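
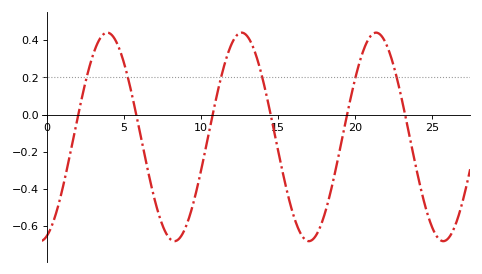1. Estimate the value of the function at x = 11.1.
0.128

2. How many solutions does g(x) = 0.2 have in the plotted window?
6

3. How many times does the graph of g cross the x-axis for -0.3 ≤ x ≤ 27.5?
6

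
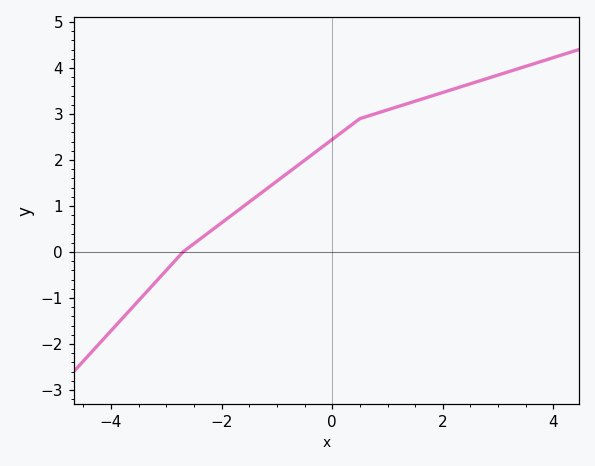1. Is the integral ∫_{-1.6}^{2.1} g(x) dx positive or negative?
positive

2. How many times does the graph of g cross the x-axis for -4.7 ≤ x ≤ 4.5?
1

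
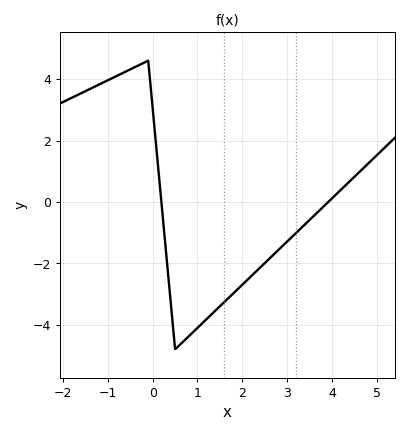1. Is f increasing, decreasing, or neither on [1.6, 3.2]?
increasing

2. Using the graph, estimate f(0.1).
1.47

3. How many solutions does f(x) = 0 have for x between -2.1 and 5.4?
2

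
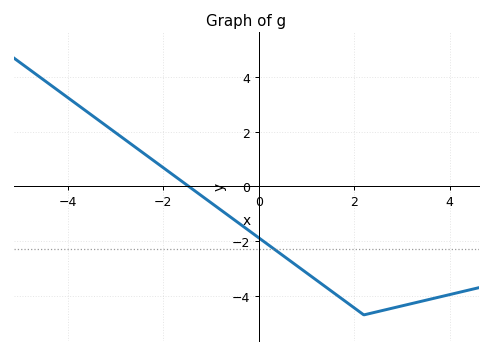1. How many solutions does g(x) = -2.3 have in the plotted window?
1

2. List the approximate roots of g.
-1.47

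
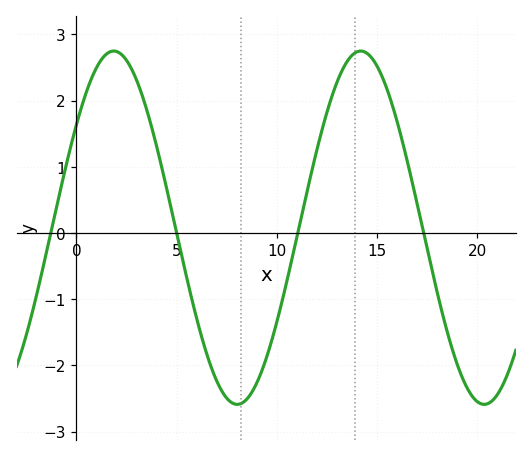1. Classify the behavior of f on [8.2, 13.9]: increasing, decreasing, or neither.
increasing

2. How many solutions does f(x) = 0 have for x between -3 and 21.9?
4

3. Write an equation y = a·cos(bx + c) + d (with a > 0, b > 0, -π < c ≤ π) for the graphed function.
y = 2.67cos(0.51x - 0.95) + 0.08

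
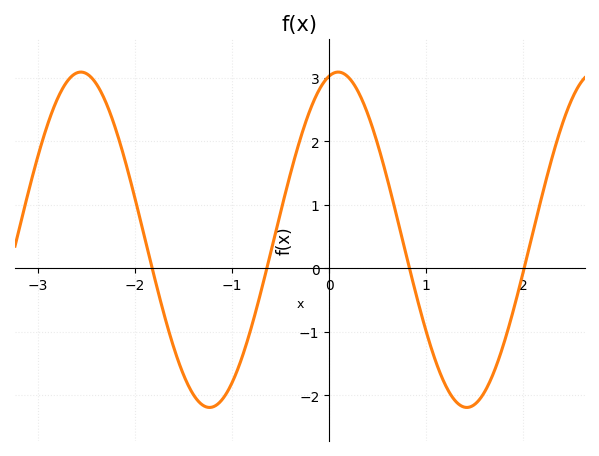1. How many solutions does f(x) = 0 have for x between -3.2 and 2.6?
4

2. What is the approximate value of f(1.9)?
-0.6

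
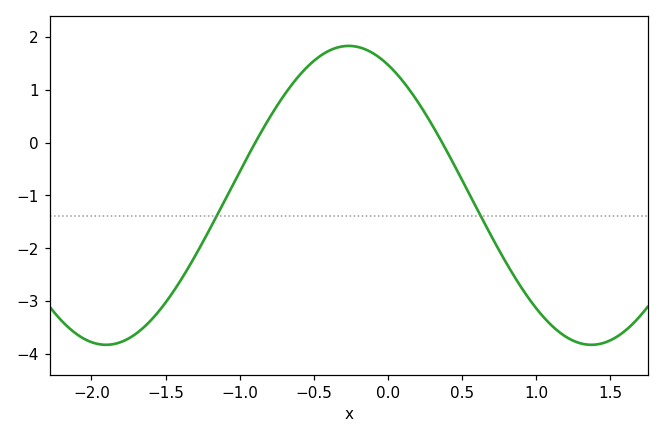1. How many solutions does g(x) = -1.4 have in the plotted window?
2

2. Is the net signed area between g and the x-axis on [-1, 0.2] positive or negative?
positive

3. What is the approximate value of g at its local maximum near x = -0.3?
1.83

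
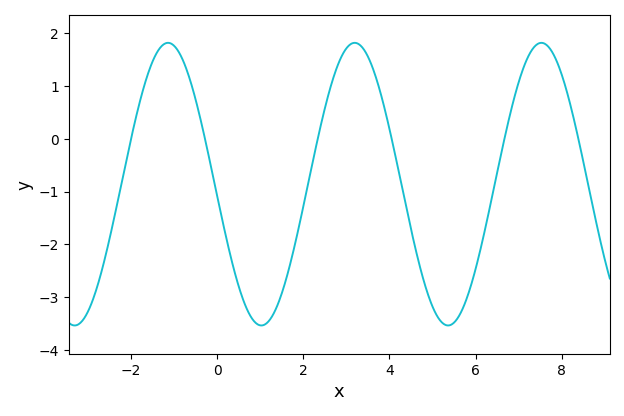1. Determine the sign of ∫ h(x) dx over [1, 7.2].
negative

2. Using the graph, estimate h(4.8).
-2.7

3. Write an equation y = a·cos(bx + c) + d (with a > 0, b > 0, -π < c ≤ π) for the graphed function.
y = 2.67cos(1.4x + 1.7) - 0.86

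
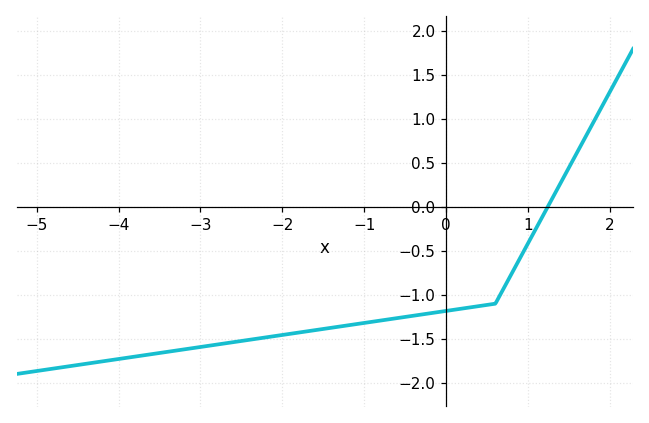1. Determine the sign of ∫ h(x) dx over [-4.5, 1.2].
negative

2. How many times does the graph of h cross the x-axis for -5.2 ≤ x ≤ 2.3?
1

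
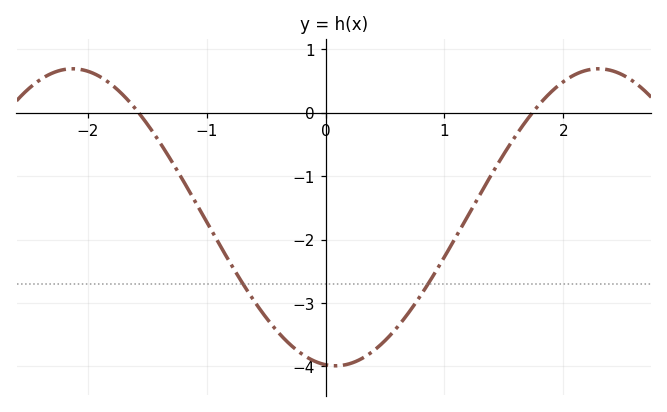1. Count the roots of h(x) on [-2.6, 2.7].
2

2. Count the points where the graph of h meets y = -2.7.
2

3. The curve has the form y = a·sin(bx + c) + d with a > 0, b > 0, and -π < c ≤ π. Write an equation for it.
y = 2.34sin(1.42x - 1.69) - 1.65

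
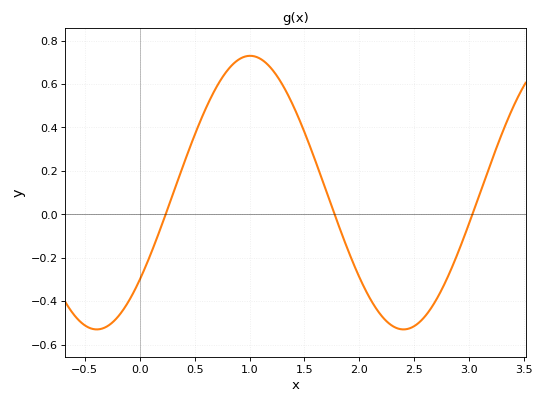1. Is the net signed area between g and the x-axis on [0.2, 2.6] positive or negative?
positive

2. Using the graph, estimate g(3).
-0.04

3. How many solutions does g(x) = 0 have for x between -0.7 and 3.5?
3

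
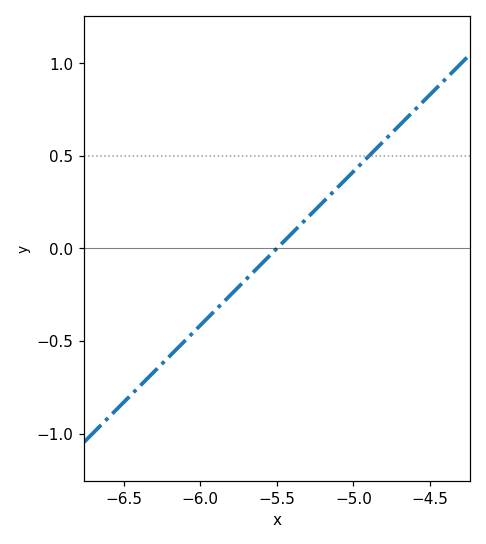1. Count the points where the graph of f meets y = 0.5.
1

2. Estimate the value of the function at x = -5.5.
0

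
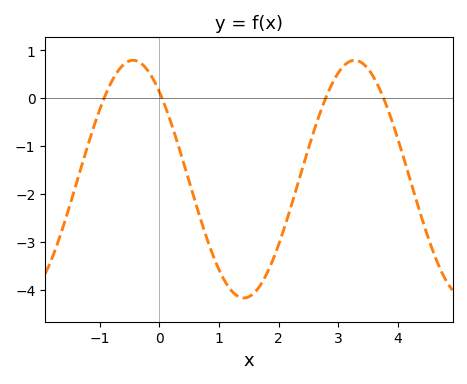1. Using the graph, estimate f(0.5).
-1.7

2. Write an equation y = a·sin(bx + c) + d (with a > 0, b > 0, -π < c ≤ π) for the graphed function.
y = 2.48sin(1.7x + 2.3) - 1.69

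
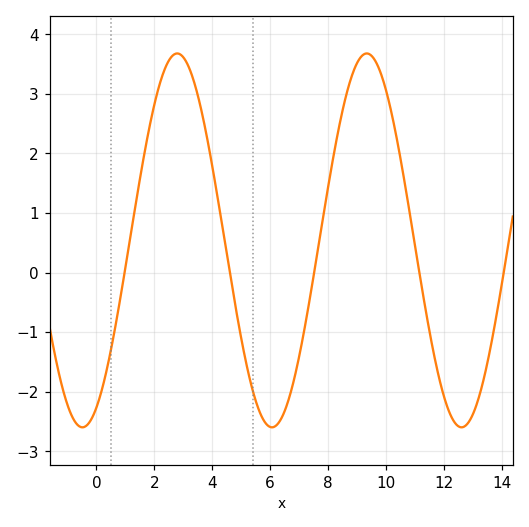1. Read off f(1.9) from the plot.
2.6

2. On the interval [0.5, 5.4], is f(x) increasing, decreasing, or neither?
neither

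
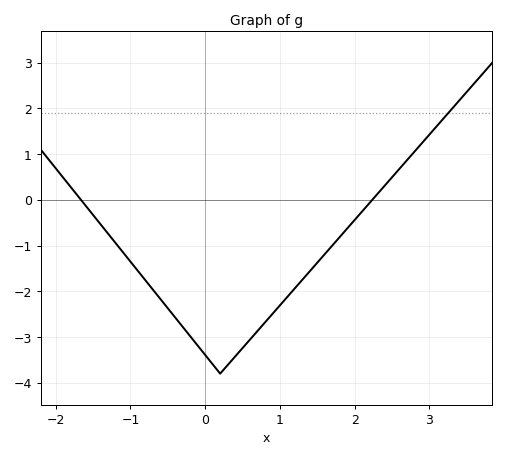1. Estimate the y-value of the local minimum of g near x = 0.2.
-3.8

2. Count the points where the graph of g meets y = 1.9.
1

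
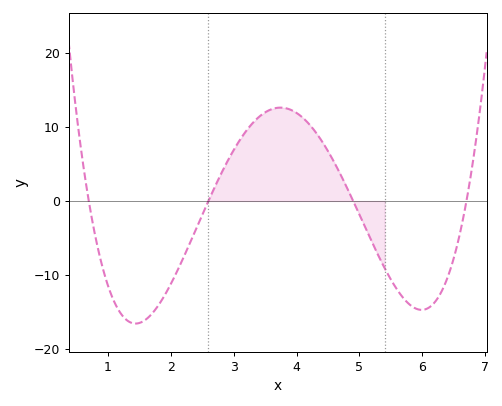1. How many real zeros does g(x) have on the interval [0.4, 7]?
4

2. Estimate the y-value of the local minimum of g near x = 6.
-15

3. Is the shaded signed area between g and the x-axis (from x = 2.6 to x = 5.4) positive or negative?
positive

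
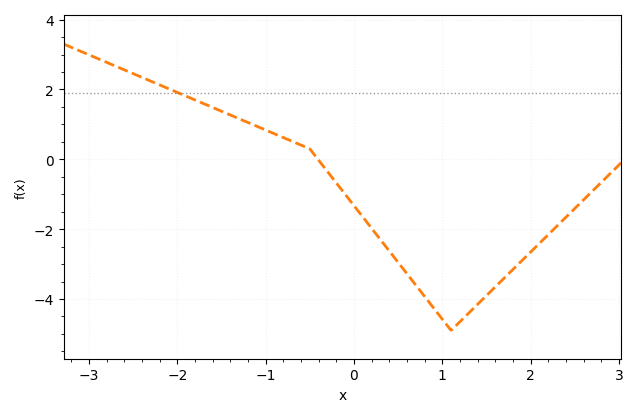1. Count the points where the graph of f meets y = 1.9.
1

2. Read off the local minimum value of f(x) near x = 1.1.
-4.9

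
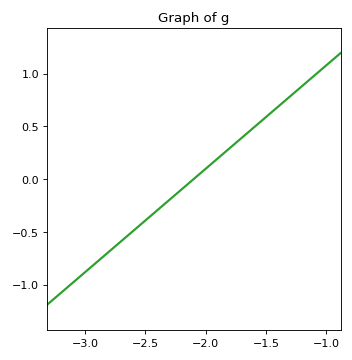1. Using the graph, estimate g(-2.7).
-0.588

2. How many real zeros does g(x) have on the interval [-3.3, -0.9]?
1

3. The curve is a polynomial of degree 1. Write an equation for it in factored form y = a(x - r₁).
y = 0.98(x + 2.1)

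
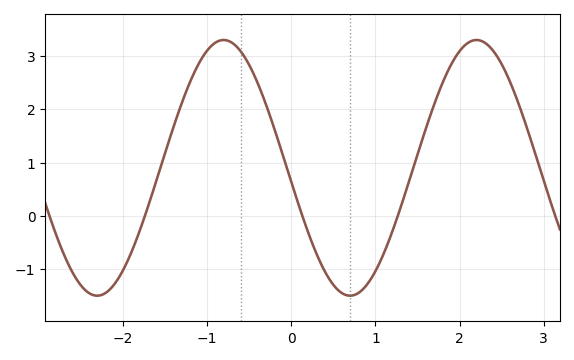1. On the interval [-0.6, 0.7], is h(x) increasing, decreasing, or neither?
decreasing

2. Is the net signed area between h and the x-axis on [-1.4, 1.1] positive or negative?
positive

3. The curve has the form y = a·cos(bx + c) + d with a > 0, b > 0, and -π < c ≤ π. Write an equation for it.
y = 2.4cos(2.09x + 1.68) + 0.9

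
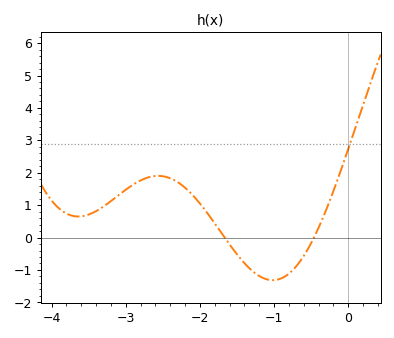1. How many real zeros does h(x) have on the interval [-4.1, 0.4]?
2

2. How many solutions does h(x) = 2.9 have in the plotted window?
1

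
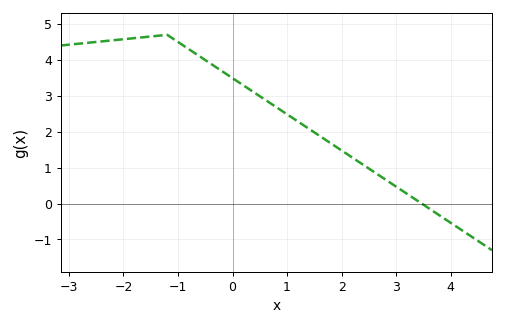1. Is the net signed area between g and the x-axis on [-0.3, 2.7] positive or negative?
positive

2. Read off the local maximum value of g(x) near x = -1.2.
4.7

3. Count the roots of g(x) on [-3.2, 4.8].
1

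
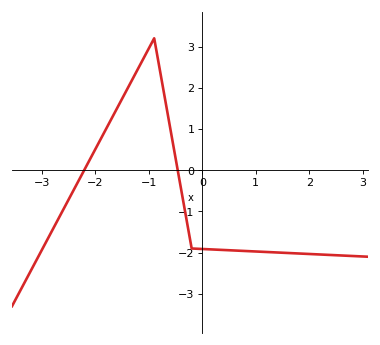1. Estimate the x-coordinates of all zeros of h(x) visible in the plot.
-2.21, -0.461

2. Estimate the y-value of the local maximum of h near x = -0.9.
3.2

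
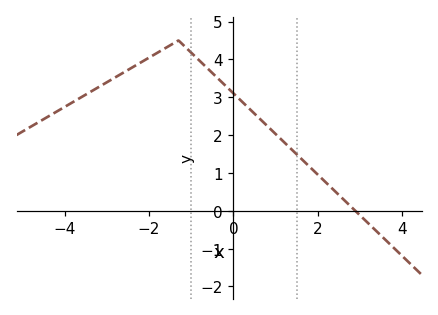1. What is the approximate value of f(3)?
-0.1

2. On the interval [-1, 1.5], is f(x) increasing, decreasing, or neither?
decreasing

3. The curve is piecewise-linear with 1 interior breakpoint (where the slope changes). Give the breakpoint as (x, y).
(-1.3, 4.5)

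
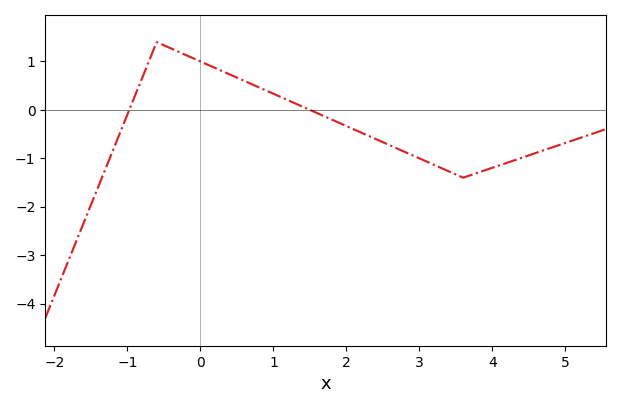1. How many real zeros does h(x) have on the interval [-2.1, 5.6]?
2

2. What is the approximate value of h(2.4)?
-0.6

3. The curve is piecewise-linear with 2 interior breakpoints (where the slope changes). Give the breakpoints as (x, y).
(-0.6, 1.4); (3.6, -1.4)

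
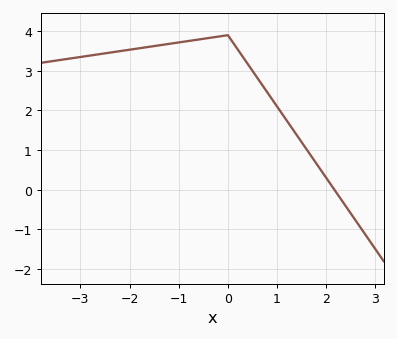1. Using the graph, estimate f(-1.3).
3.7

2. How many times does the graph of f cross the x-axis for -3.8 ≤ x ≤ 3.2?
1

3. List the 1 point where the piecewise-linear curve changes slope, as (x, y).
(0, 3.9)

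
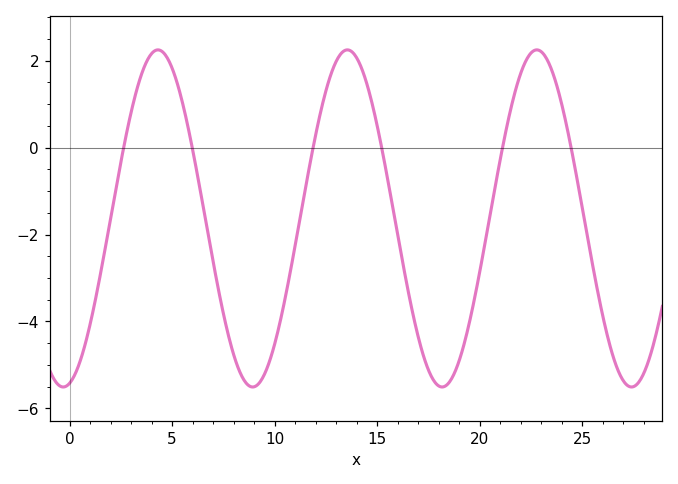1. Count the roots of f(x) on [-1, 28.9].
6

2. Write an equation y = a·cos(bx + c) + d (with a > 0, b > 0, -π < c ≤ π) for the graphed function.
y = 3.88cos(0.68x - 2.9) - 1.63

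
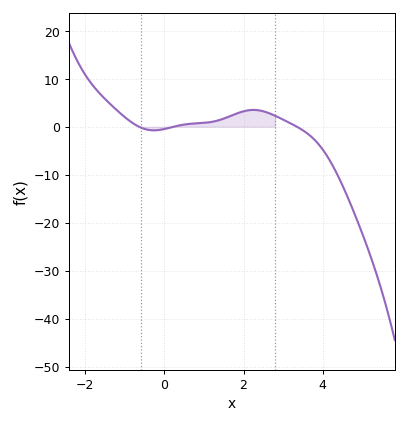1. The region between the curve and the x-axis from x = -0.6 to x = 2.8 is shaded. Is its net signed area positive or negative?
positive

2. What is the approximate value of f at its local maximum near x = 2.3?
3.51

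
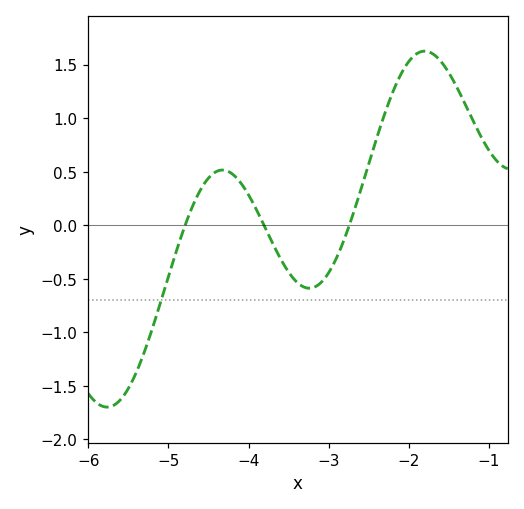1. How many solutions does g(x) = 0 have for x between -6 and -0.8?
3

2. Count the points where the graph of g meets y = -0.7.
1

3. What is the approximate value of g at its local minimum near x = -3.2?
-0.6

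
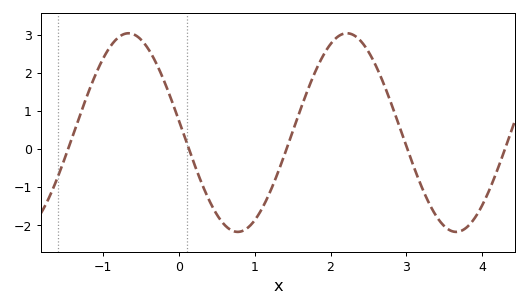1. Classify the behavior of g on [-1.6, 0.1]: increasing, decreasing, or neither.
neither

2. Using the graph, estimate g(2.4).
2.8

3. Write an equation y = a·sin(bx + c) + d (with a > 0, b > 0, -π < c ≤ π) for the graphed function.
y = 2.61sin(2.2x + 3) + 0.44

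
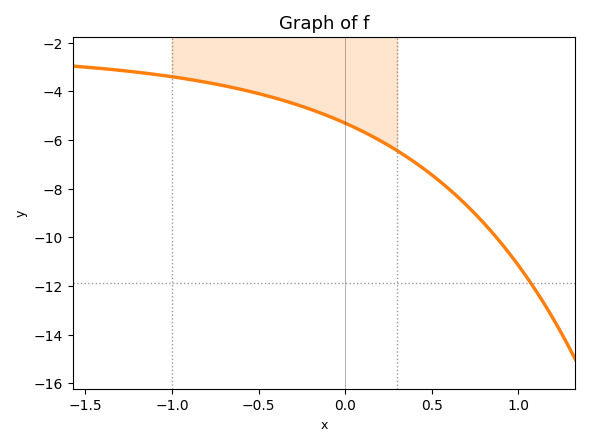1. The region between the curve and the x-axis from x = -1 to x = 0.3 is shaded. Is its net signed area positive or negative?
negative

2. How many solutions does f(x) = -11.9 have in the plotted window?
1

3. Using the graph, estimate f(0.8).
-9.41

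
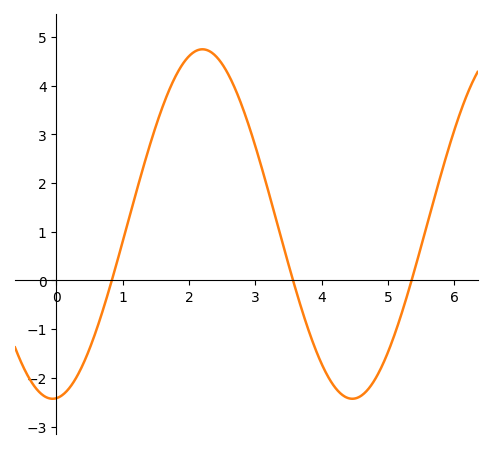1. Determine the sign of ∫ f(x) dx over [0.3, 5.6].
positive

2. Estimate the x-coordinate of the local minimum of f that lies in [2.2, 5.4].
4.5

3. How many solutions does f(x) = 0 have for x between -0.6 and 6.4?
3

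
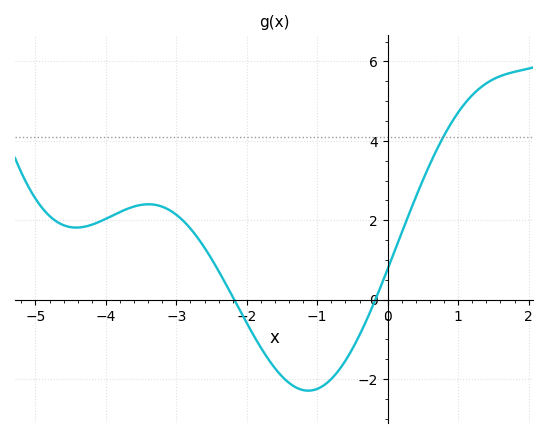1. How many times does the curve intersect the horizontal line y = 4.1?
1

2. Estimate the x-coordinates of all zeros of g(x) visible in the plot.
-2.18, -0.175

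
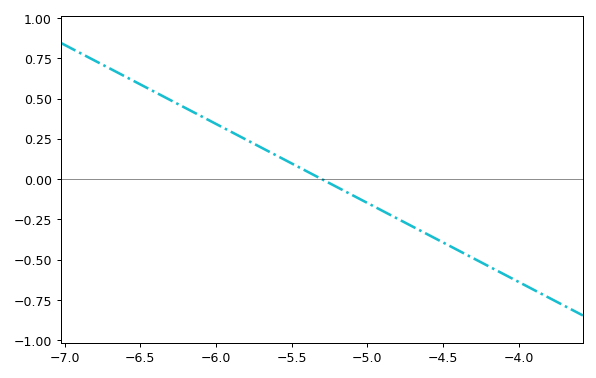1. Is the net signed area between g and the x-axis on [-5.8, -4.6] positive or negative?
negative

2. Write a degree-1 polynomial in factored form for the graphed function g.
y = -0.49(x + 5.3)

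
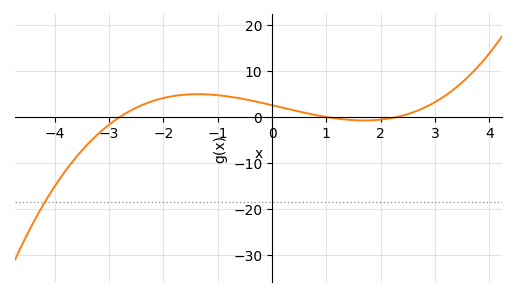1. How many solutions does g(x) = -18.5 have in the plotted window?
1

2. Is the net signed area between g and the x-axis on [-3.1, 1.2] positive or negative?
positive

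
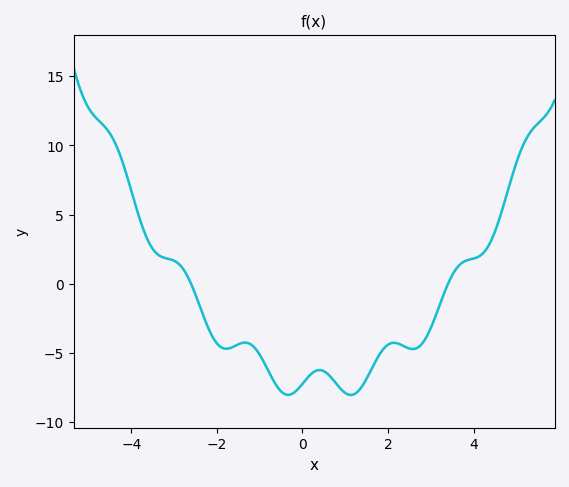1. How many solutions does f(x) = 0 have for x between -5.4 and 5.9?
2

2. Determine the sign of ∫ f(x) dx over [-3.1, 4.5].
negative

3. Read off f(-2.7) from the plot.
0.5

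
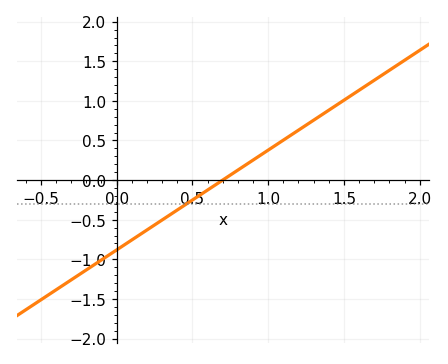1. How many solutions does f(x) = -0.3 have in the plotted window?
1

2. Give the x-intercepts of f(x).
0.7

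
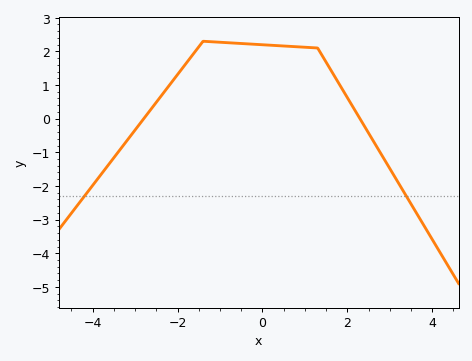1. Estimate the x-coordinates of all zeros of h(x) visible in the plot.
-2.8, 2.3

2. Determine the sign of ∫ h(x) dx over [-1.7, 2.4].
positive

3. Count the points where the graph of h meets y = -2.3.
2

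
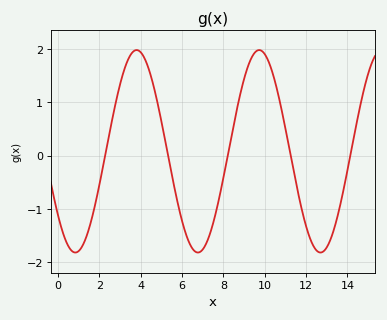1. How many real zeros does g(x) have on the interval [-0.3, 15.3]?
5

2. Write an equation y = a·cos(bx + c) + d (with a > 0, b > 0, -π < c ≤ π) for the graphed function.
y = 1.9cos(1.06x + 2.25) + 0.08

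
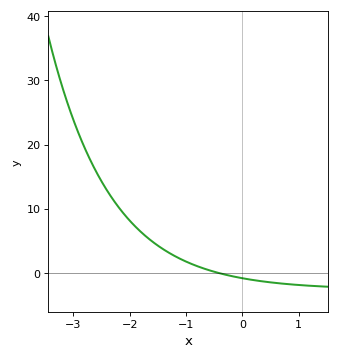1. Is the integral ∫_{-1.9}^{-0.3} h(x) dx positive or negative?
positive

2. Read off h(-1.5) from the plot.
4.26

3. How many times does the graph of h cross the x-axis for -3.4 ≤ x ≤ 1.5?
1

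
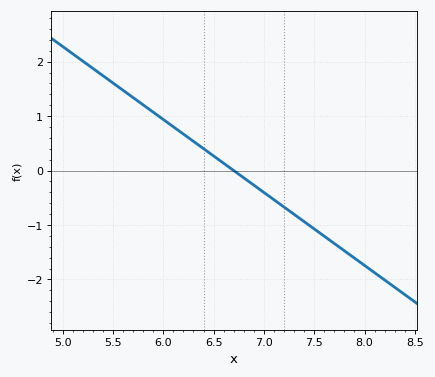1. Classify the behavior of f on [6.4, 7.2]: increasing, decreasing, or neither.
decreasing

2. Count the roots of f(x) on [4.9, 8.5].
1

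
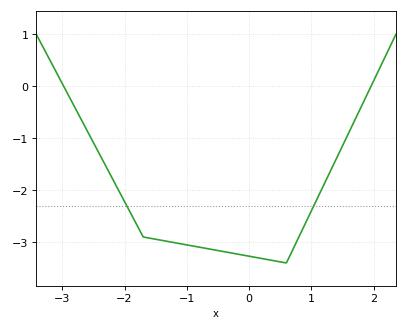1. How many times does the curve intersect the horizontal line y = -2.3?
2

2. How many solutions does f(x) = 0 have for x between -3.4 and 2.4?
2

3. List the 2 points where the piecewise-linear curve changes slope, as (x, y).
(-1.7, -2.9); (0.6, -3.4)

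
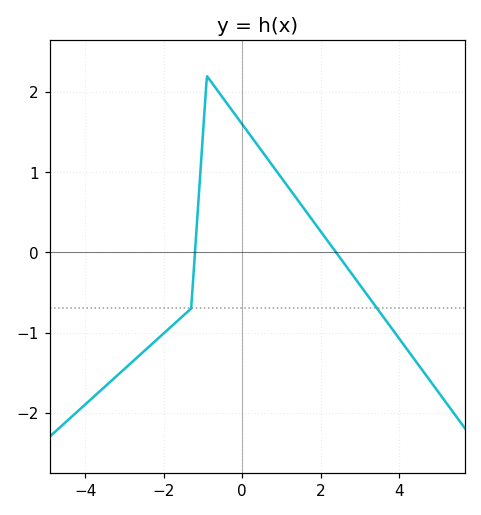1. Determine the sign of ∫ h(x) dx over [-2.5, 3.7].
positive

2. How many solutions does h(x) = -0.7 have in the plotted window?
2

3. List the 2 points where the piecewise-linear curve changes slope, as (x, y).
(-1.3, -0.7); (-0.9, 2.2)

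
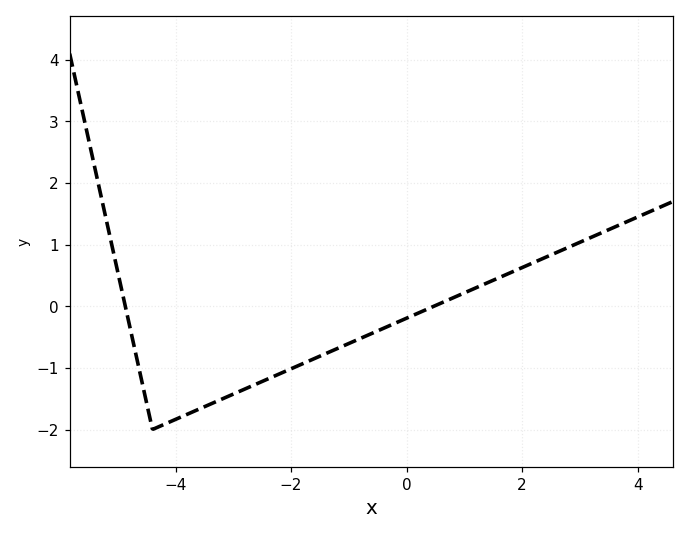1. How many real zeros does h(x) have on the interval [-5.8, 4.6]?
2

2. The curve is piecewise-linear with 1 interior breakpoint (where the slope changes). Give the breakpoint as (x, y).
(-4.4, -2)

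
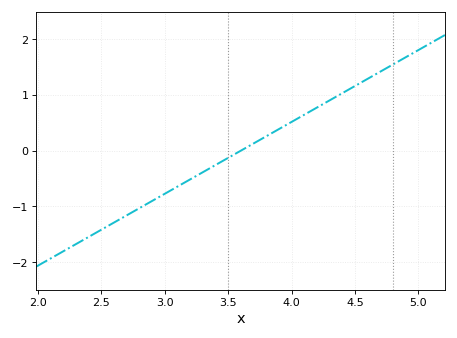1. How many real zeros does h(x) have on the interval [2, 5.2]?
1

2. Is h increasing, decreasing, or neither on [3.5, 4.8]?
increasing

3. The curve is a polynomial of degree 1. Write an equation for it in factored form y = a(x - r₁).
y = 1.29(x - 3.6)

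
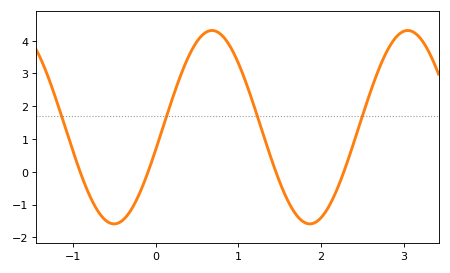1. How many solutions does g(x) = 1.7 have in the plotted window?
4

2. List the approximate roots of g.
-0.9, -0.1, 1.5, 2.3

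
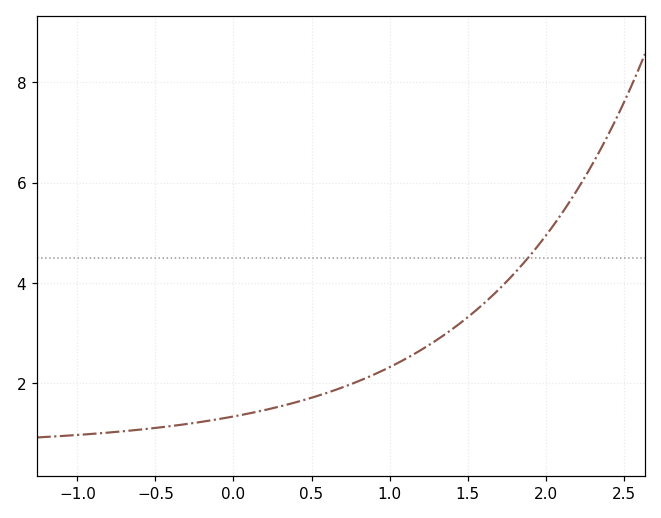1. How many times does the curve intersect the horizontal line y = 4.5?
1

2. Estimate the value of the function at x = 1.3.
2.86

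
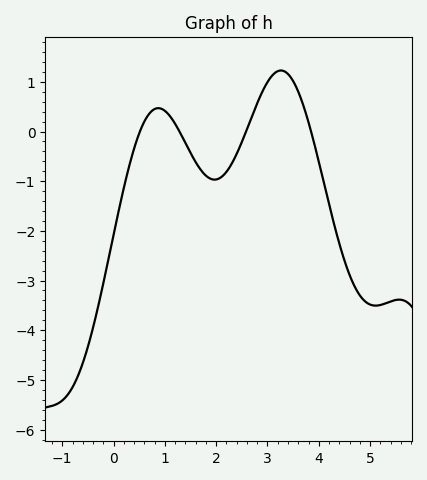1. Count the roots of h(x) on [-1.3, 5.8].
4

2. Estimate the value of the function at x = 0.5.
0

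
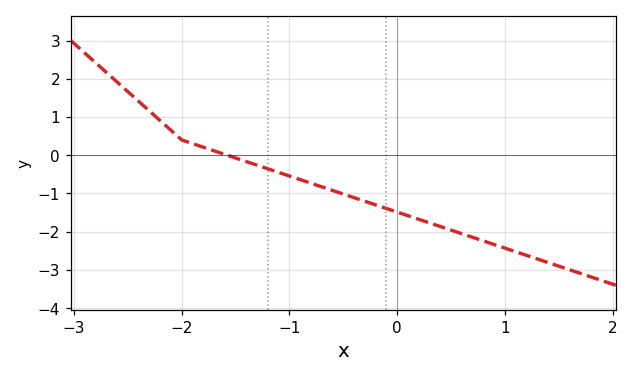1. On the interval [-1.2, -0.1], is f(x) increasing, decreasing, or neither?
decreasing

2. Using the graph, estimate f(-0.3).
-1.2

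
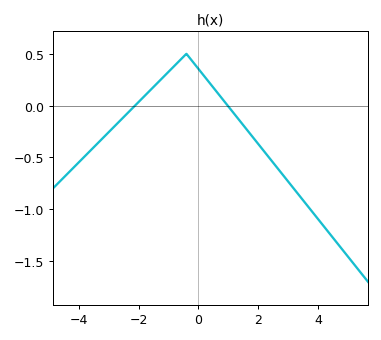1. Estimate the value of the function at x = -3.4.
-0.35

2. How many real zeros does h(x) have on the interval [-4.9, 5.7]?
2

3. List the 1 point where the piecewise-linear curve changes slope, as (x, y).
(-0.4, 0.5)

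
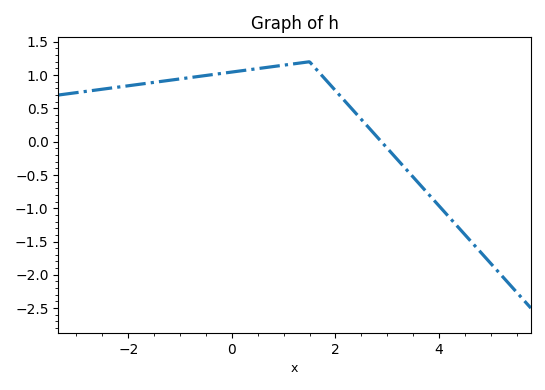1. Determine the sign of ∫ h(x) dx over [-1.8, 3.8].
positive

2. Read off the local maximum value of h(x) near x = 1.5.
1.2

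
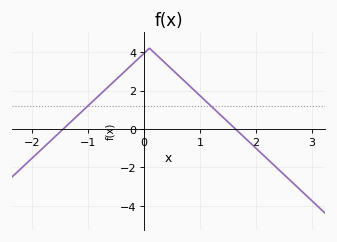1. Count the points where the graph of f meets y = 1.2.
2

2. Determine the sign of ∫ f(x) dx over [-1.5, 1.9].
positive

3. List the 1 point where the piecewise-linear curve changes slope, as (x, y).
(0.1, 4.2)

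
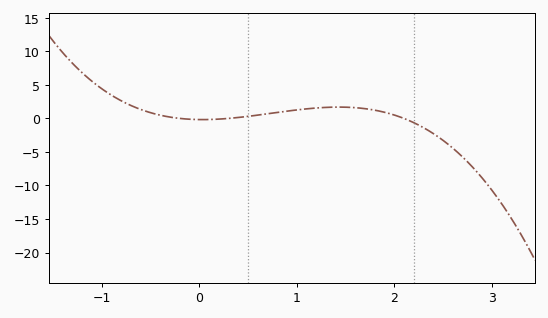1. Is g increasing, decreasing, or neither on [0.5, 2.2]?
neither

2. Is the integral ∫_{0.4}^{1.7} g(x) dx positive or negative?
positive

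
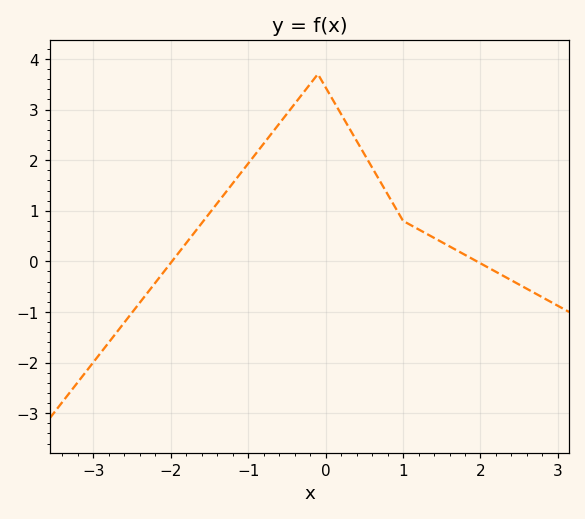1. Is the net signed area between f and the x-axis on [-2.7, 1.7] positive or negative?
positive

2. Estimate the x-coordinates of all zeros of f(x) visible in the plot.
-1.98, 1.95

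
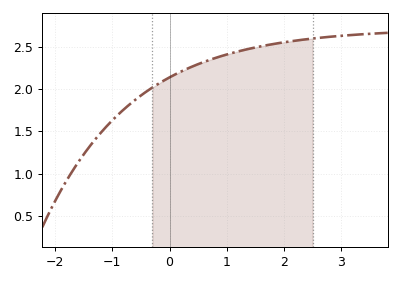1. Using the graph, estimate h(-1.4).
1.3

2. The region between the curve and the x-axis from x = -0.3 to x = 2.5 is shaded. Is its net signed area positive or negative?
positive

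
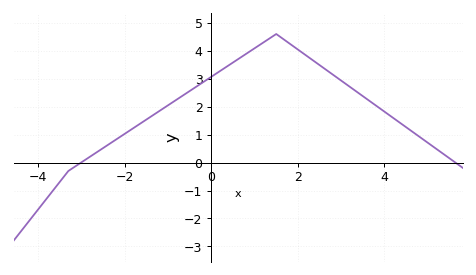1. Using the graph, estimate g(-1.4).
1.6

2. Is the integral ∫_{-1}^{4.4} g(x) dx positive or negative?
positive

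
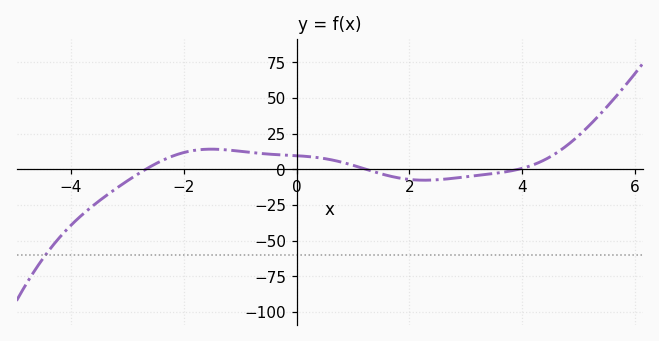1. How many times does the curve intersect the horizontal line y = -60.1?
1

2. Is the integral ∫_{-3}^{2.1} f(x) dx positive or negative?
positive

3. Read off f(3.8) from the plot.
-1.13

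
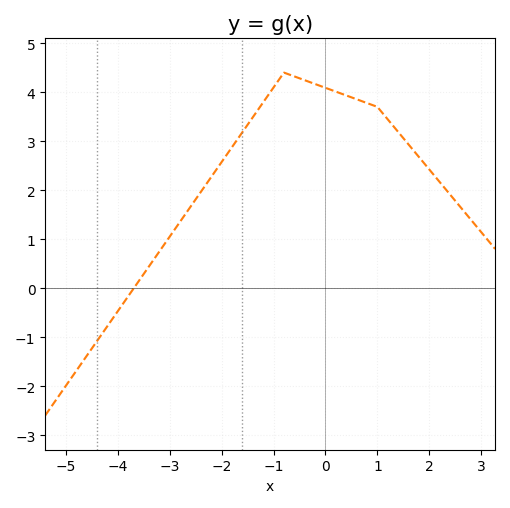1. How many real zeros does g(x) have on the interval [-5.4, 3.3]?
1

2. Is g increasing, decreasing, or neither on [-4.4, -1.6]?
increasing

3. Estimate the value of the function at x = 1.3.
3.32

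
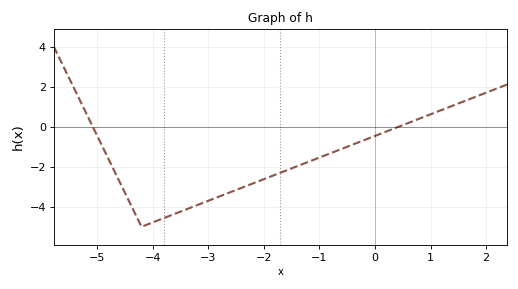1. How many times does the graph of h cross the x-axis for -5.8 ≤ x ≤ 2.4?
2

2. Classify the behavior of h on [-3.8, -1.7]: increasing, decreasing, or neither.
increasing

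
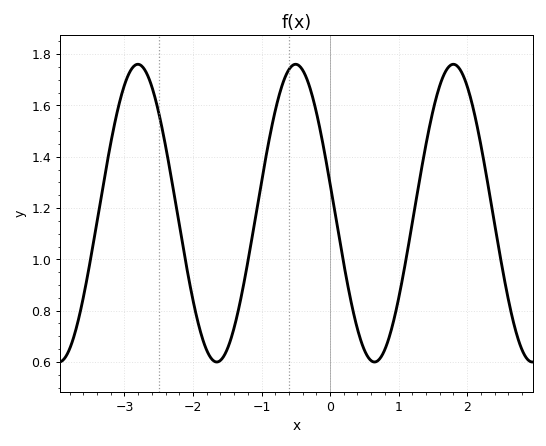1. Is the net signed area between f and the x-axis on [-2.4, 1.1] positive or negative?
positive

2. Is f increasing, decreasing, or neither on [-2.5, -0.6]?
neither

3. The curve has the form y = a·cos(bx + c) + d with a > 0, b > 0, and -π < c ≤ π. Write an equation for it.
y = 0.58cos(2.73x + 1.37) + 1.18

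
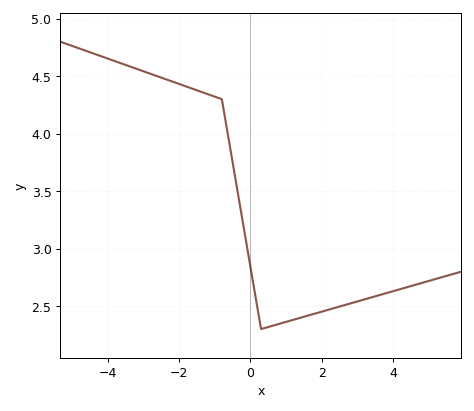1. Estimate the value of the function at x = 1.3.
2.4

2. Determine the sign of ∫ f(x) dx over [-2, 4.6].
positive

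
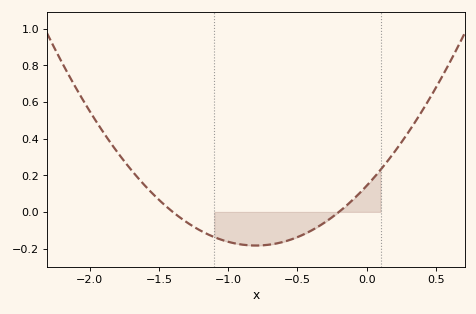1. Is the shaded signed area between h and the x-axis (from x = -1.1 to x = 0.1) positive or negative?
negative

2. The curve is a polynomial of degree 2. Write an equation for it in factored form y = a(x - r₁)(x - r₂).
y = 0.51(x + 1.4)(x + 0.2)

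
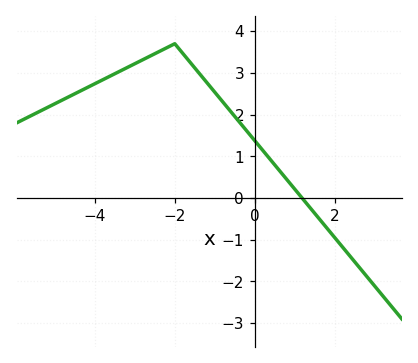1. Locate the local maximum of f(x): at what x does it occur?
-2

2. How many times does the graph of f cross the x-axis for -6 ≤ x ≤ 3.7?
1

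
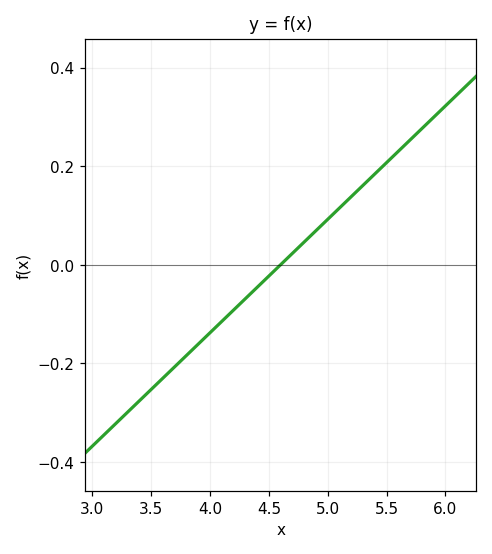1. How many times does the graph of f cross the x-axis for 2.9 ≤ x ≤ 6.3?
1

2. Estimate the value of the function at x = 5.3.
0.161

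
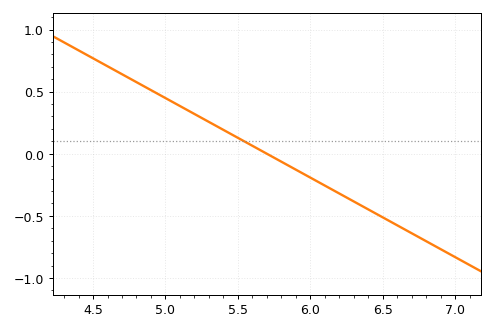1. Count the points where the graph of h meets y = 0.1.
1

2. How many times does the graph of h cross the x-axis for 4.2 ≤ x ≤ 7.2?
1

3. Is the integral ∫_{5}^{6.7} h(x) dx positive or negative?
negative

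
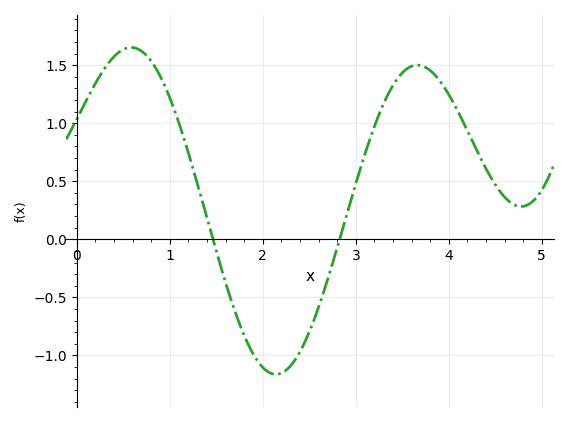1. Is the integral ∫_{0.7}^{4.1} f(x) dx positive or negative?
positive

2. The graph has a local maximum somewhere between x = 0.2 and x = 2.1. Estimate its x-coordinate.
0.585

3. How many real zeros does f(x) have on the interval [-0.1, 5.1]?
2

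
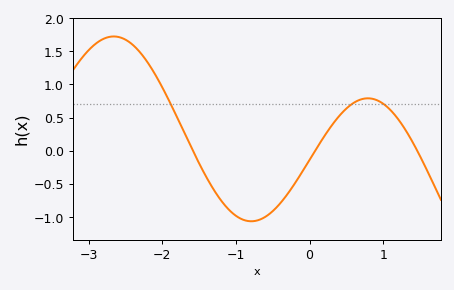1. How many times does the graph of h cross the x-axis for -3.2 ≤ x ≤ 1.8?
3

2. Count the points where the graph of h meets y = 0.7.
3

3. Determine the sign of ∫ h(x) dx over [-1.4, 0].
negative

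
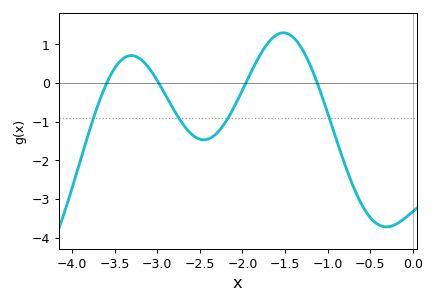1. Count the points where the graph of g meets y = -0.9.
4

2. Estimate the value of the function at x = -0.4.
-3.7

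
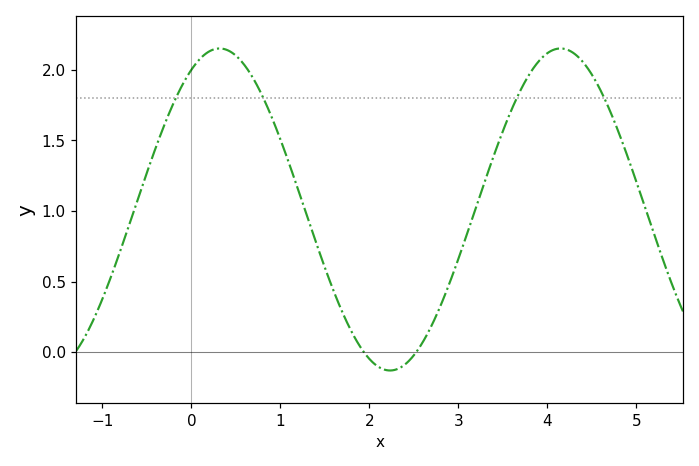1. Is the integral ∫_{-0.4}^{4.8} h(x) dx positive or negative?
positive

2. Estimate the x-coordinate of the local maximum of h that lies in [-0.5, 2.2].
0.3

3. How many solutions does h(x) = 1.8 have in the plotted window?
4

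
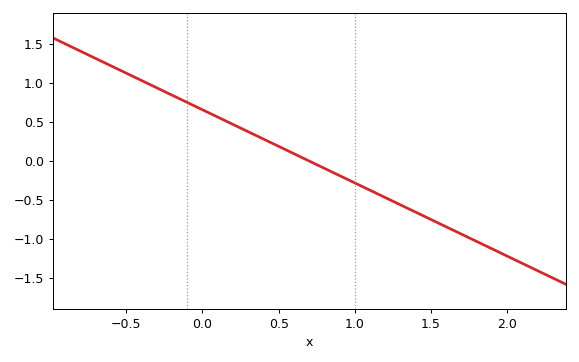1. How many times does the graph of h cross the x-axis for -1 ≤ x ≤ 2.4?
1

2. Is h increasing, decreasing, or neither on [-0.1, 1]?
decreasing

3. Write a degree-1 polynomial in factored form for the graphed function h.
y = -0.94(x - 0.7)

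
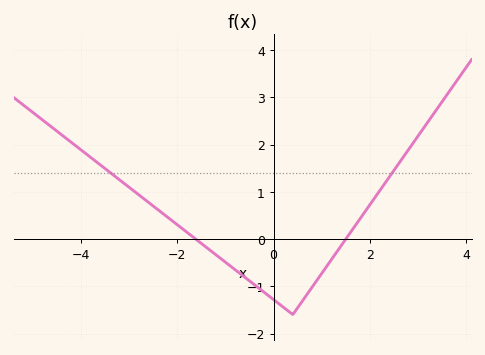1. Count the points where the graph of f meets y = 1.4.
2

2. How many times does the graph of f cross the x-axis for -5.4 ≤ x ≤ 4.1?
2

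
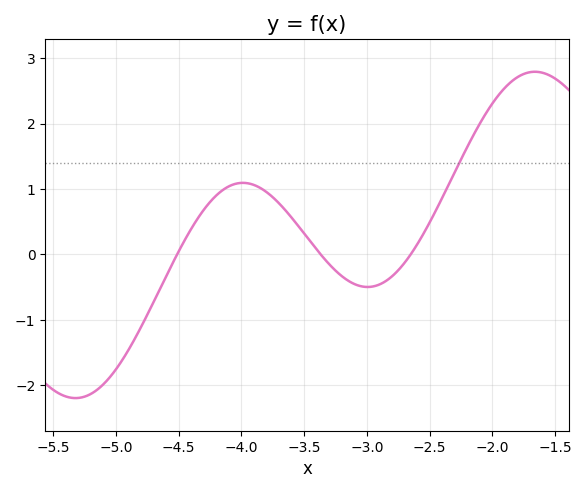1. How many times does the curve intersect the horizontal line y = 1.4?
1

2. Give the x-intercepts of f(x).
-4.5, -3.4, -2.7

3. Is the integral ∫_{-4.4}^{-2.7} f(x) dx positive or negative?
positive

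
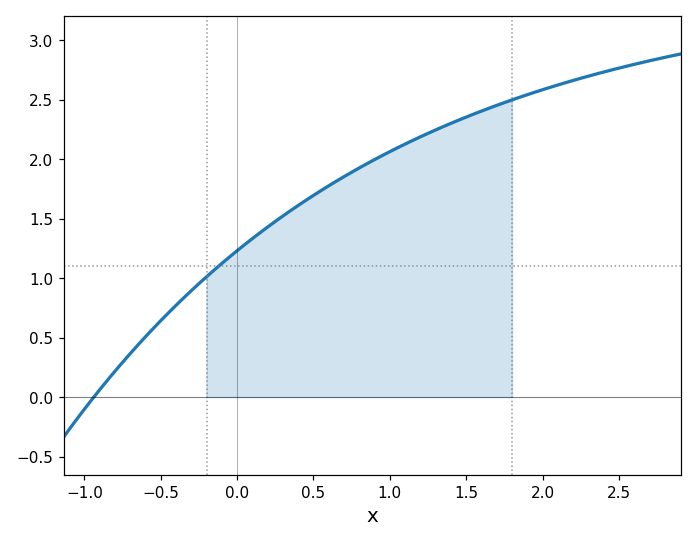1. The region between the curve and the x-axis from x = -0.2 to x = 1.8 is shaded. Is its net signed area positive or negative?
positive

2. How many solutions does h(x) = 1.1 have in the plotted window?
1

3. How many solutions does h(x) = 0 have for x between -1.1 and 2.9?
1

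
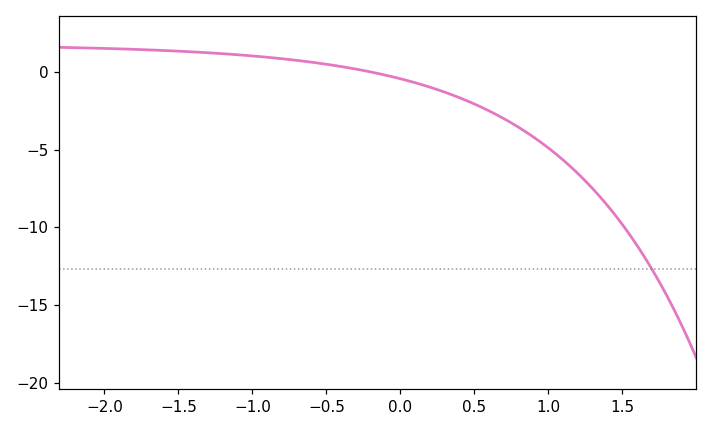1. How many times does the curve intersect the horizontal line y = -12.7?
1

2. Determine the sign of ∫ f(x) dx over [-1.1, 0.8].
negative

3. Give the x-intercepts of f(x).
-0.2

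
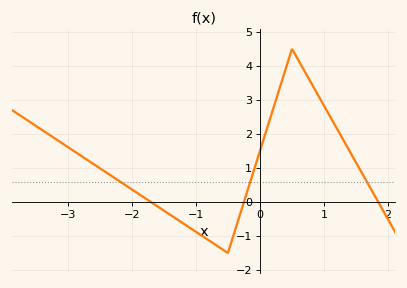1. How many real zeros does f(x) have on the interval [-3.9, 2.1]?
3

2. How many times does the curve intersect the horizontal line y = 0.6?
3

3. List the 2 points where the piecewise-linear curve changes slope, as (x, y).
(-0.5, -1.5); (0.5, 4.5)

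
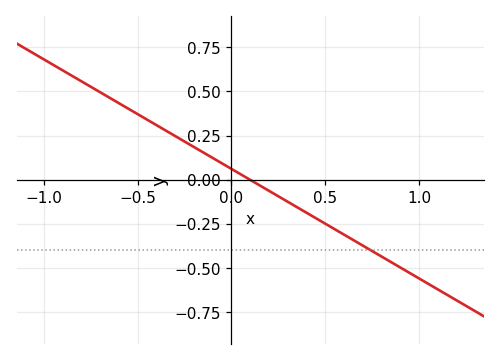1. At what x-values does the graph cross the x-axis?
0.1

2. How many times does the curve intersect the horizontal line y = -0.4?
1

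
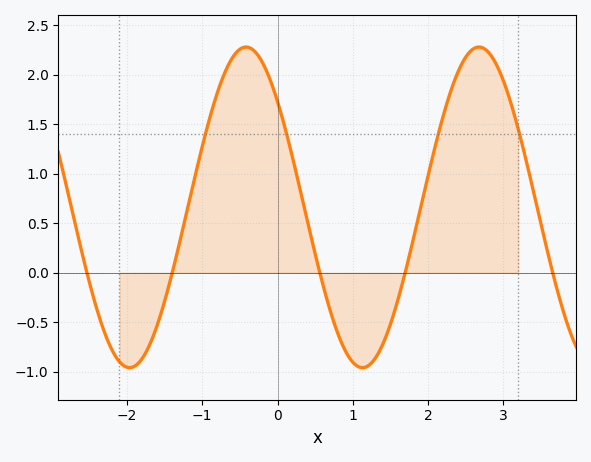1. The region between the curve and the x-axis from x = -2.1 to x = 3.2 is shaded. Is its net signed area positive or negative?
positive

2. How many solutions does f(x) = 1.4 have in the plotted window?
4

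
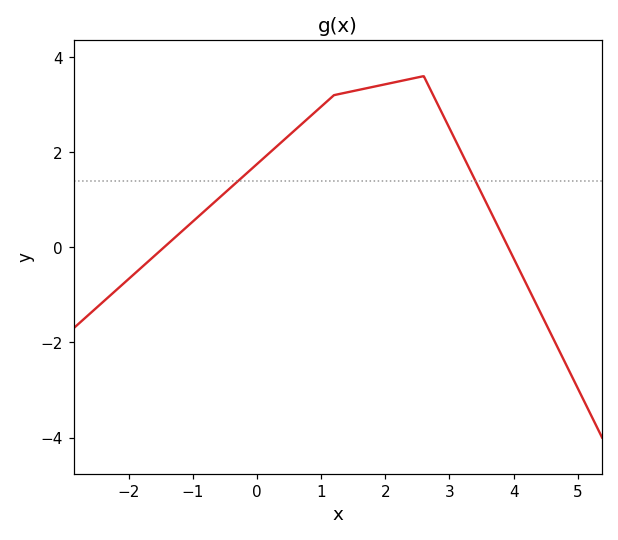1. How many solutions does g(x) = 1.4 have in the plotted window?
2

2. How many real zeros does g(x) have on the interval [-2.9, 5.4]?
2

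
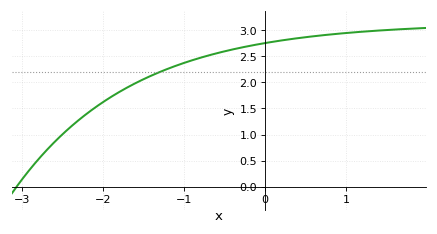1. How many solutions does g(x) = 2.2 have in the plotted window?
1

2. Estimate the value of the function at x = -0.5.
2.59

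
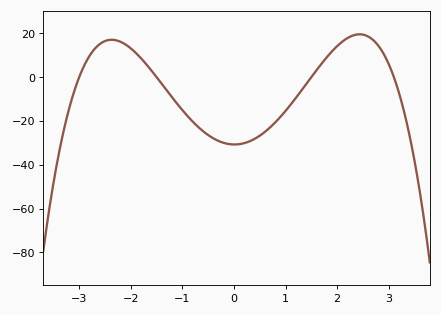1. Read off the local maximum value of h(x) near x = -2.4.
18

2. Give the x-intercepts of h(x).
-3, -1.5, 1.5, 3.1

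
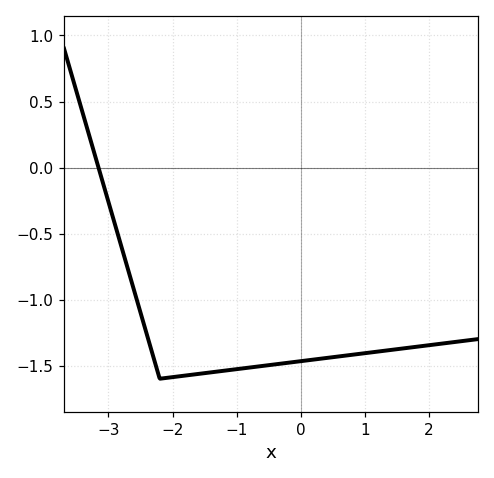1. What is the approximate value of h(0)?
-1.47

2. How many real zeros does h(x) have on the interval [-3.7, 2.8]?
1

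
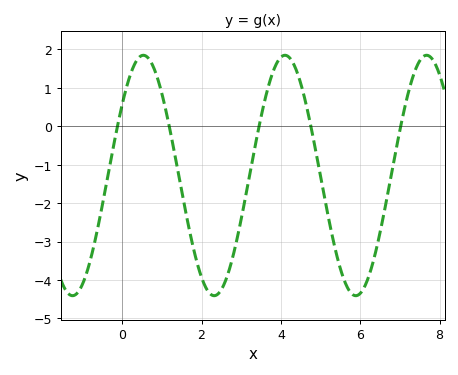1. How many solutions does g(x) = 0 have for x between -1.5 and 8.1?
5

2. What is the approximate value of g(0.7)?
1.7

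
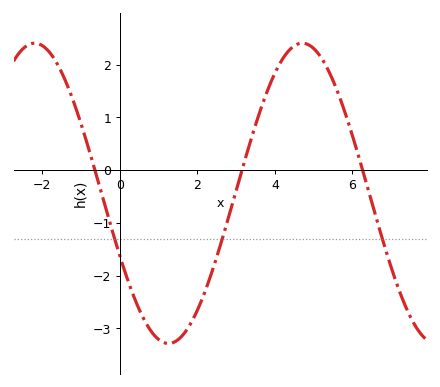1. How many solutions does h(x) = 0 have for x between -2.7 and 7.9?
3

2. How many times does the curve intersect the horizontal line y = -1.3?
3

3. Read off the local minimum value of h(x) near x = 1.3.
-3.3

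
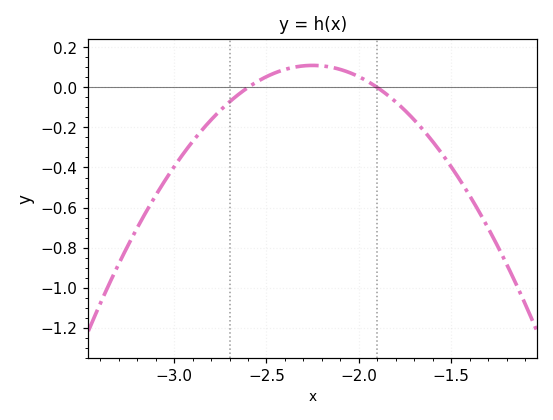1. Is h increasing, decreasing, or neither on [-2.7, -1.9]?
neither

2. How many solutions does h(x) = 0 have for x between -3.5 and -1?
2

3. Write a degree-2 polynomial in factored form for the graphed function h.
y = -0.9(x + 2.6)(x + 1.9)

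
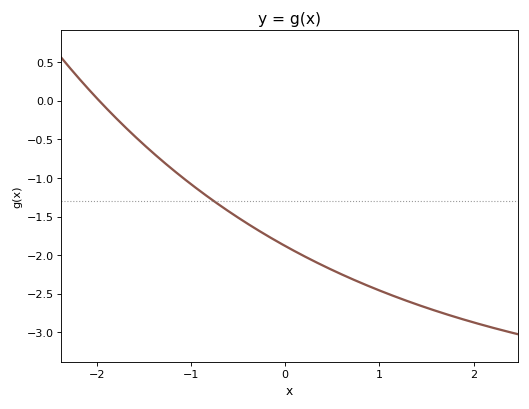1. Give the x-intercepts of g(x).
-2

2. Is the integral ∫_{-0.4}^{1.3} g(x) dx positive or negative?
negative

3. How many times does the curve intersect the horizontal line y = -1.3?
1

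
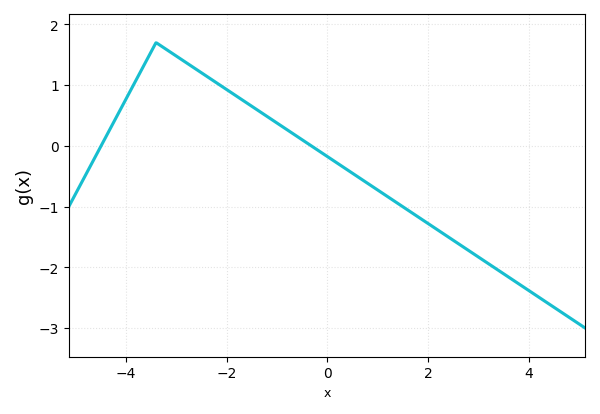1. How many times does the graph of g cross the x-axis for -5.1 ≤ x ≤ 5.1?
2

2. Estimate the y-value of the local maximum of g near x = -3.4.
1.7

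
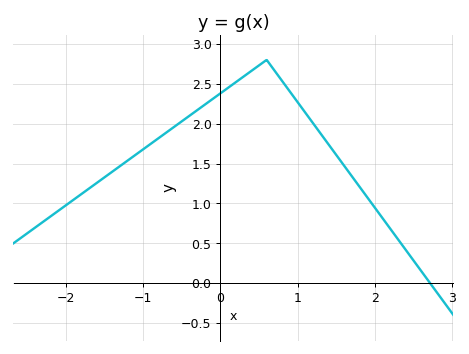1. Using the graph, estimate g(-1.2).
1.55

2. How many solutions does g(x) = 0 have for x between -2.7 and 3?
1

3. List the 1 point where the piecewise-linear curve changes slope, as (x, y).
(0.6, 2.8)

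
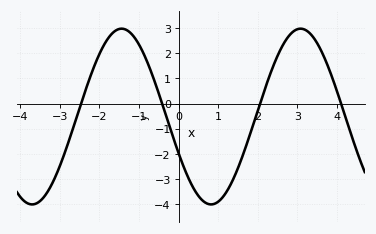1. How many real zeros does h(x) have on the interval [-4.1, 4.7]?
4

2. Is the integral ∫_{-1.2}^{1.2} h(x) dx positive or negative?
negative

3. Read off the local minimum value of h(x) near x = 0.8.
-4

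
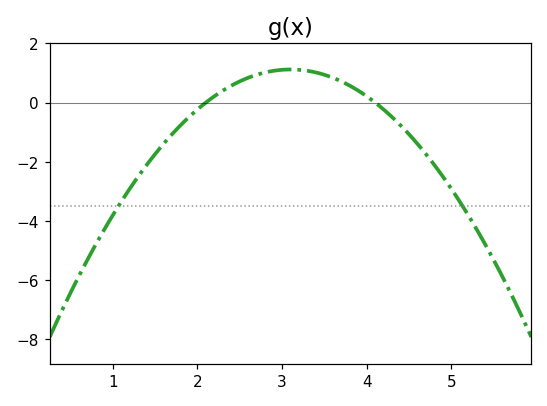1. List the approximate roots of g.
2.1, 4.1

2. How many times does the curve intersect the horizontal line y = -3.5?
2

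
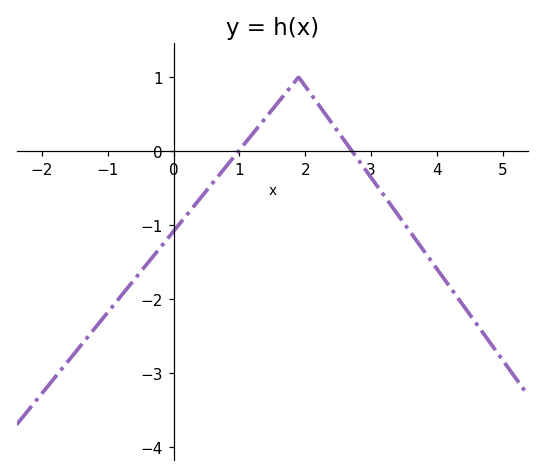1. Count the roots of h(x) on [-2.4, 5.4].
2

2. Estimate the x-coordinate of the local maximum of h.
1.8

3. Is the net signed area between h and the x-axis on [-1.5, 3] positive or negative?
negative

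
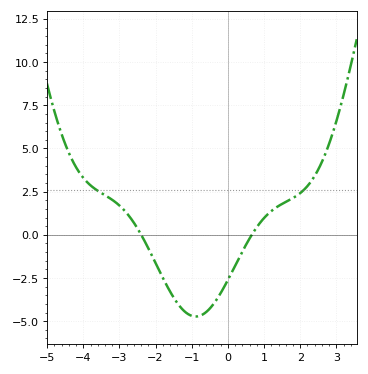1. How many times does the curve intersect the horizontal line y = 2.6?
2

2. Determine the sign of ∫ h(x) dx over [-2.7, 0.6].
negative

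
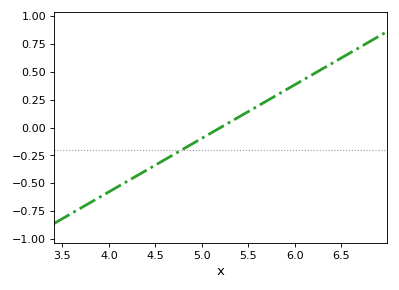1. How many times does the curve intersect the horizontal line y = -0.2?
1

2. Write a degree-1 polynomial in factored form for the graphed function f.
y = 0.48(x - 5.2)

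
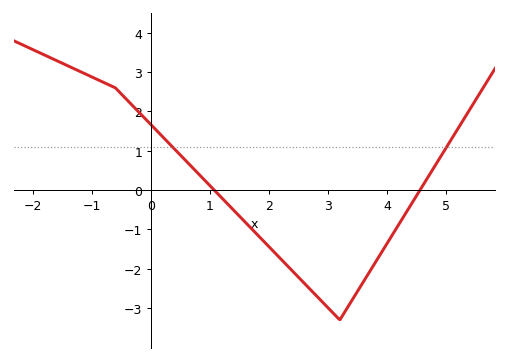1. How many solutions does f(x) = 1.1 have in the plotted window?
2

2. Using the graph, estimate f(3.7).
-2.1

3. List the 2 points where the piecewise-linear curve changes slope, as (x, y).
(-0.6, 2.6); (3.2, -3.3)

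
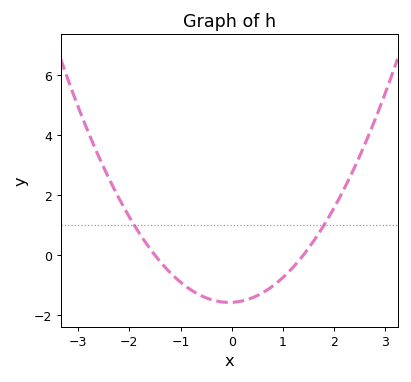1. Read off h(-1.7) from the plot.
0.465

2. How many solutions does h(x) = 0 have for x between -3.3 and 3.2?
2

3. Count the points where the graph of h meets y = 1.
2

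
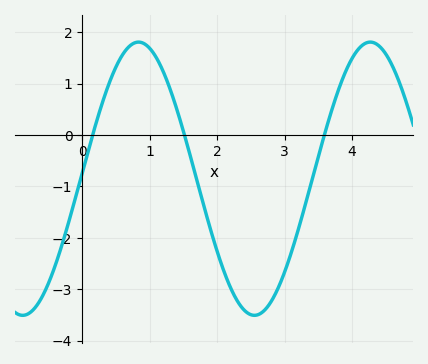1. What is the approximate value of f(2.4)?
-3.4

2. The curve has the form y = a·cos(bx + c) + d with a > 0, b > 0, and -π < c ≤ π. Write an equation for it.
y = 2.66cos(1.8x - 1.5) - 0.85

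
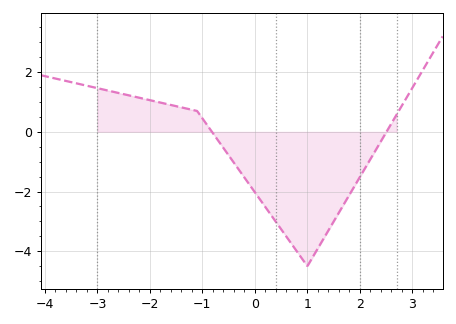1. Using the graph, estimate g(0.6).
-3.6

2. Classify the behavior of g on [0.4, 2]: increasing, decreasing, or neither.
neither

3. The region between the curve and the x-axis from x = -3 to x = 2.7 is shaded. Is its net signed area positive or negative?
negative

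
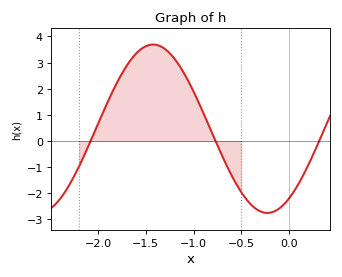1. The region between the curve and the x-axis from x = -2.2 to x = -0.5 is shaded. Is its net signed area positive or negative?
positive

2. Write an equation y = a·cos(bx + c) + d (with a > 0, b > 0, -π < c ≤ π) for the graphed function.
y = 3.22cos(2.6x - 2.6) + 0.47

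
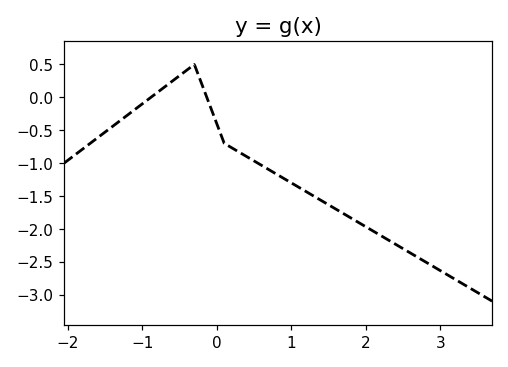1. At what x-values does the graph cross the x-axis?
-0.9, -0.1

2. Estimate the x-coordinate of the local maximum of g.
-0.3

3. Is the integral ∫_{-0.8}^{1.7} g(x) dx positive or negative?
negative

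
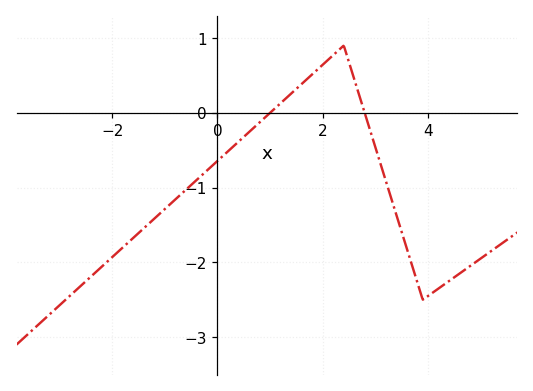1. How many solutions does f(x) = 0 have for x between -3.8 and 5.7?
2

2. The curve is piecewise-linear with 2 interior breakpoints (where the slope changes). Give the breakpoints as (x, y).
(2.4, 0.9); (3.9, -2.5)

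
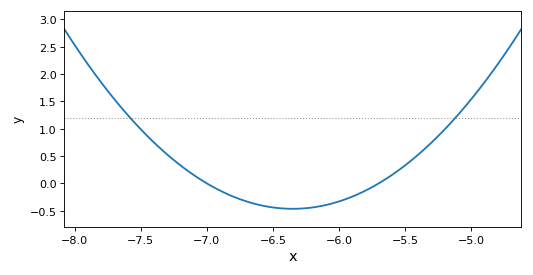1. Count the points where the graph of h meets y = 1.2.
2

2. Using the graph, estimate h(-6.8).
-0.25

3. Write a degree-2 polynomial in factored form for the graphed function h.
y = 1.1(x + 7)(x + 5.7)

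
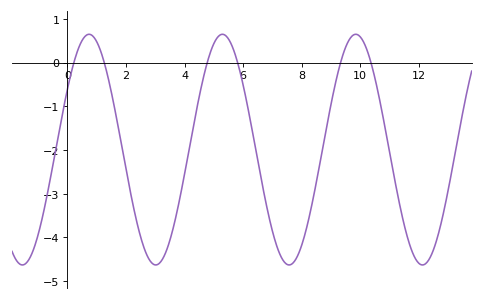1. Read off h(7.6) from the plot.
-4.6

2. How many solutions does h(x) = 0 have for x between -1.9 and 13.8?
6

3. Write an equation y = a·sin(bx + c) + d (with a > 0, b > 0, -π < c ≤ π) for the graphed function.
y = 2.64sin(1.4x + 0.55) - 1.99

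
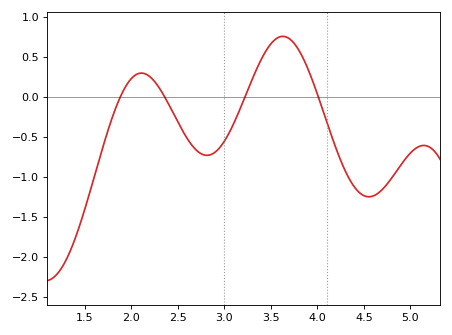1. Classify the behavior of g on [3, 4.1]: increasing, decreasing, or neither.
neither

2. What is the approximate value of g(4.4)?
-1.13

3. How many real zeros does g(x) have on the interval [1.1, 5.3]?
4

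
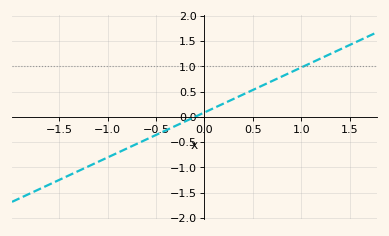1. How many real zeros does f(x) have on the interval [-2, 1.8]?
1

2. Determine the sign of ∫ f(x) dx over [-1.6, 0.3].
negative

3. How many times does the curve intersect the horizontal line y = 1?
1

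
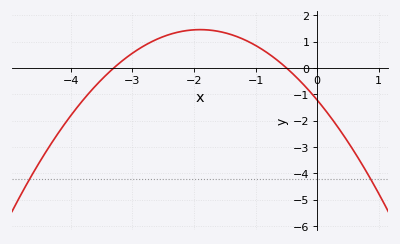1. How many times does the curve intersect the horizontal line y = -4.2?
2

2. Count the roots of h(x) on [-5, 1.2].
2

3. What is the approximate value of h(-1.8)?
1.44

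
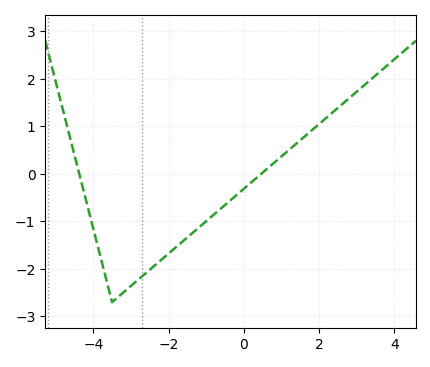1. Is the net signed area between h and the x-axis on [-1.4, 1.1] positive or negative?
negative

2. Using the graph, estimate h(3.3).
1.93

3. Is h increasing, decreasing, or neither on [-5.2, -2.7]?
neither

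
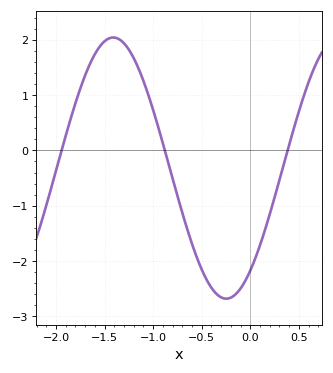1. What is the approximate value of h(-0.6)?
-1.7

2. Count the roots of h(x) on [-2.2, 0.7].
3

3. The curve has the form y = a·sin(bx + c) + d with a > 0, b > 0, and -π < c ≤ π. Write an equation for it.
y = 2.36sin(2.7x - 0.9) - 0.32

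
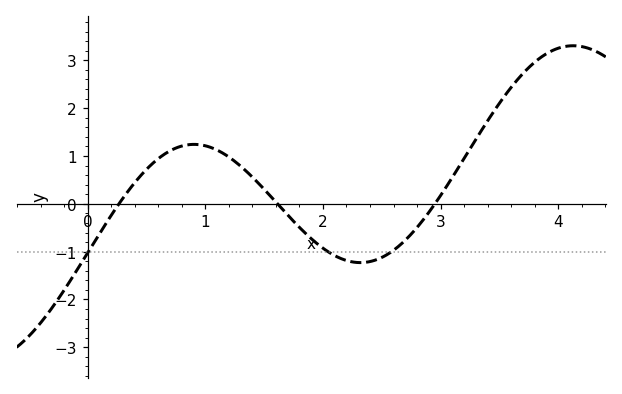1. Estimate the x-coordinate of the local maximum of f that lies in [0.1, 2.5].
0.9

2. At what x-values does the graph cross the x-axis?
0.3, 1.6, 3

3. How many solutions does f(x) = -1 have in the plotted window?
3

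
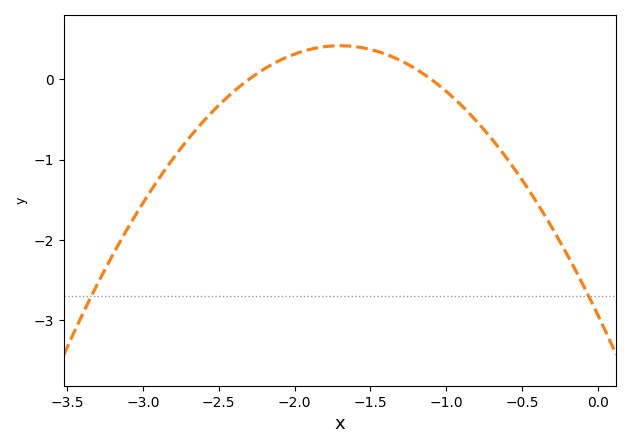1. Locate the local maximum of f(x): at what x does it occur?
-1.7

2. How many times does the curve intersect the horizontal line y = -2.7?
2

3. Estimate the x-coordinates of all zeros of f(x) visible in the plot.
-2.3, -1.1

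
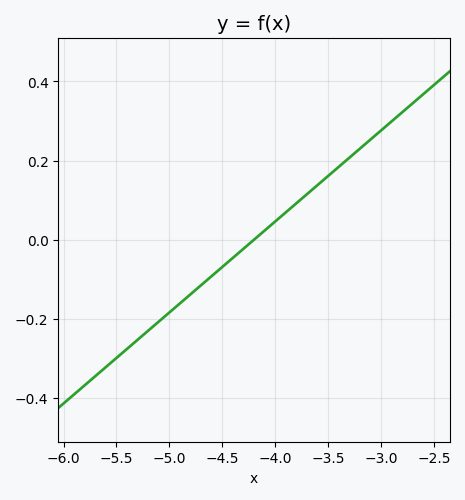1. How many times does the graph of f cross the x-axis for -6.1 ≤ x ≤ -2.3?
1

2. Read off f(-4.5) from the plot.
-0.06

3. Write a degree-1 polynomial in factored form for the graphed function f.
y = 0.23(x + 4.2)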